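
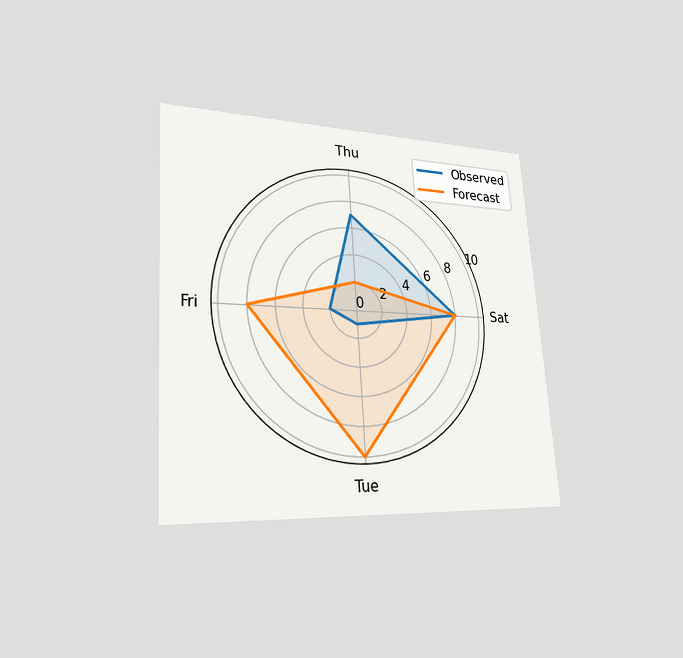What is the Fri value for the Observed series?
2

The chart is tilted about 4° counter-clockwise and viewed slightly from the left. On the Fri axis, Observed reaches 2.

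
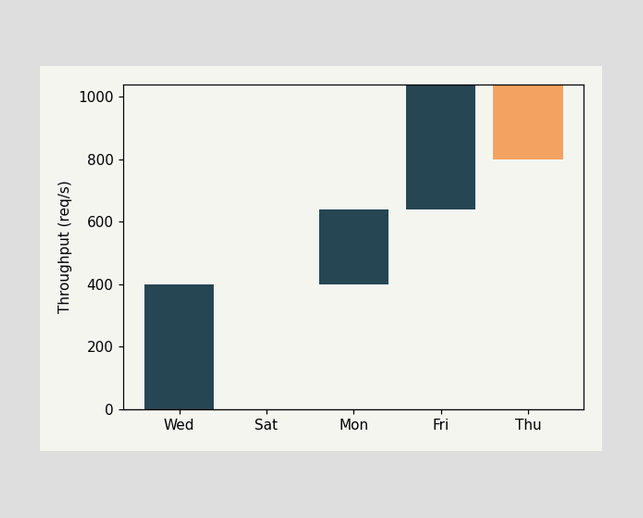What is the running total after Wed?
After Wed the running total reaches 400req/s.

400req/s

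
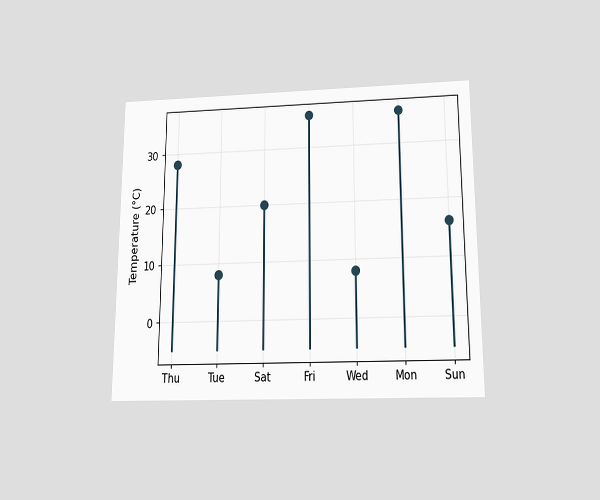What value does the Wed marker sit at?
The chart is viewed slightly from below. The Wed marker sits at 8°C.

8°C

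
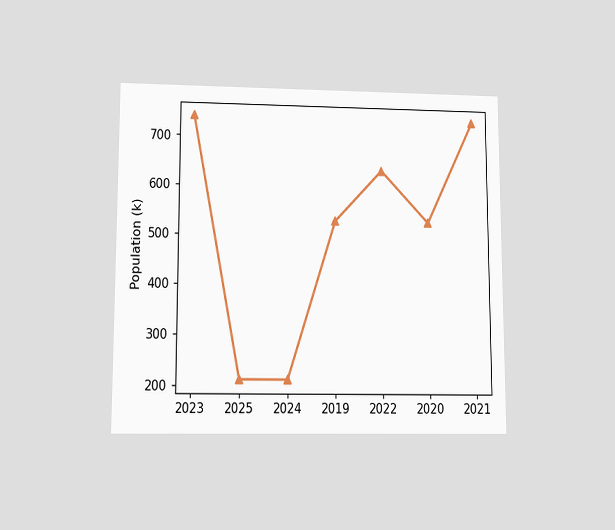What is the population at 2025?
The chart is viewed at a slight angle. At 2025, the line is at 212k.

212k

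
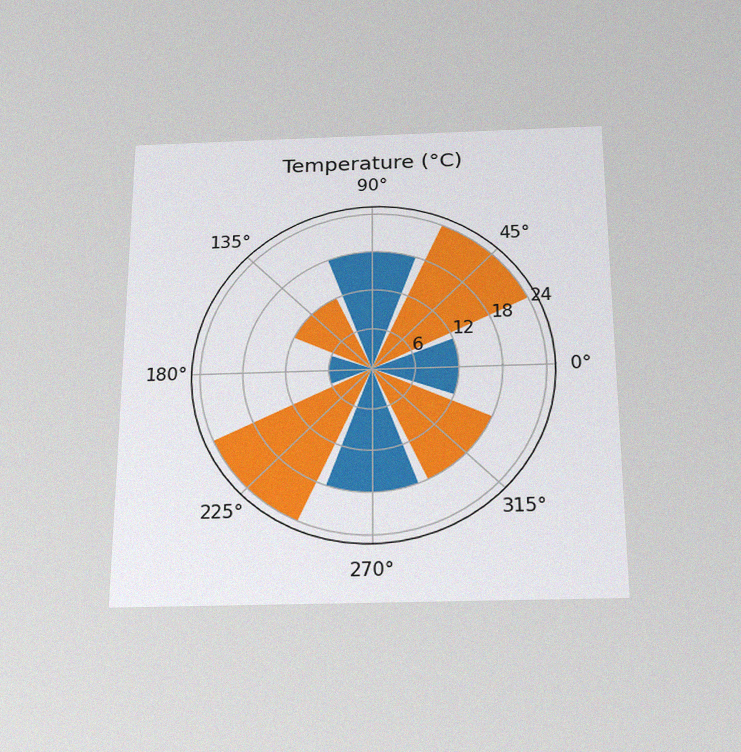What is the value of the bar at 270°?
18°C

The chart is viewed slightly from below, with some photo noise. The bar at 270° reaches 18°C on the radial axis.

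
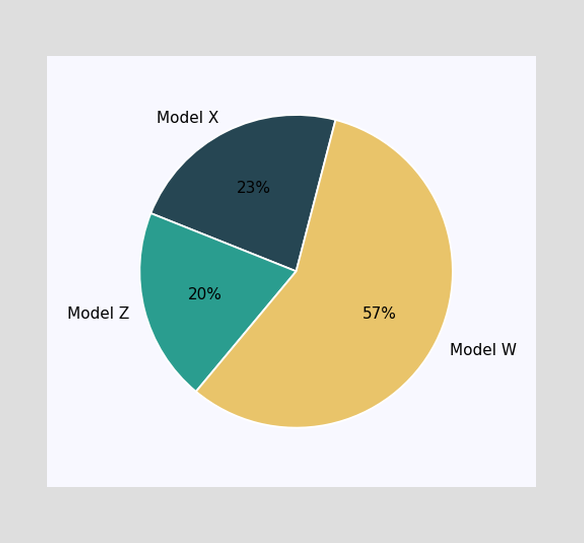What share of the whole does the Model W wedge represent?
The Model W slice takes up 57% of the pie.

57%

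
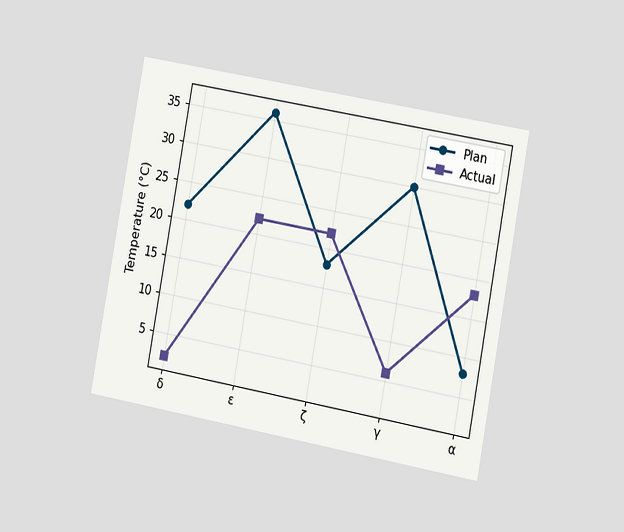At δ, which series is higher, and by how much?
Plan, by 20°C

The chart is tilted about 10° clockwise and viewed slightly from the right. At δ, Plan sits above the other line by 20°C.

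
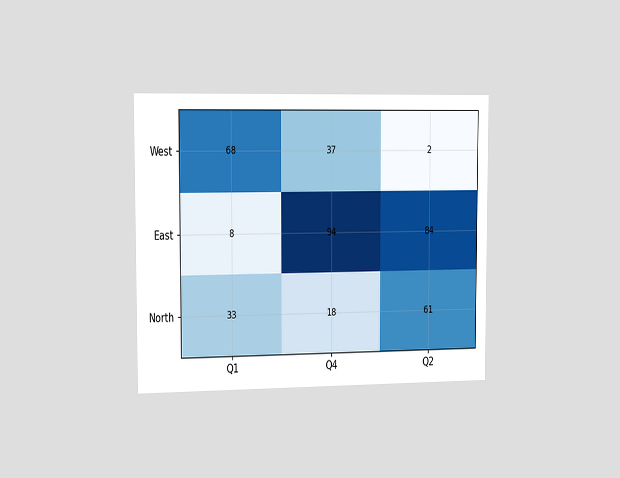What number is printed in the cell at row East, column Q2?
The chart is viewed slightly from the left. The (East, Q2) cell reads 84.

84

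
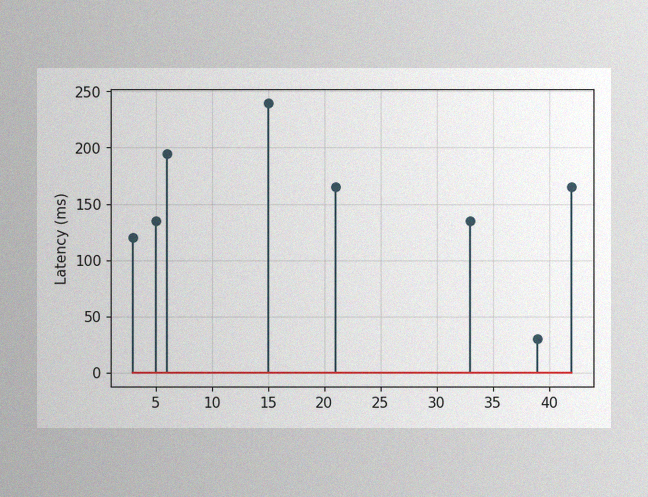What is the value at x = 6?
The image has some photo noise and uneven lighting. The stem at x=6 reaches 195ms.

195ms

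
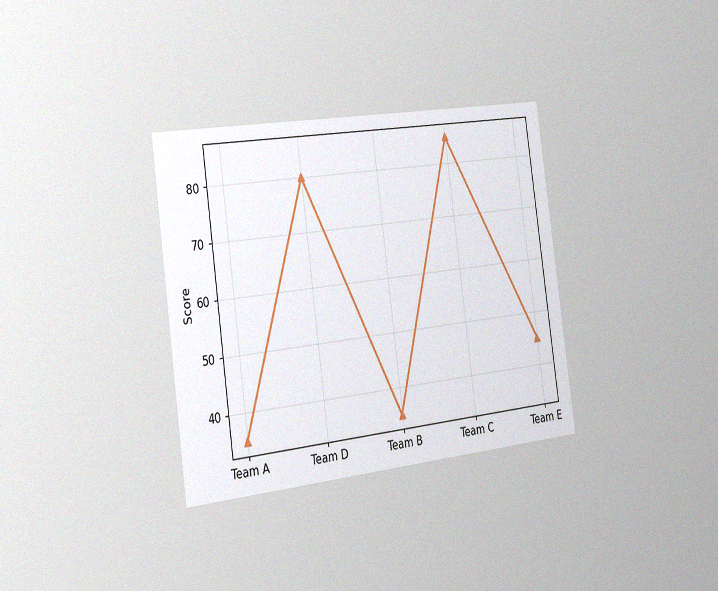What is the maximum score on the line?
85

The chart is tilted about 8° counter-clockwise and viewed slightly from the left, with some photo noise. The highest point is at Team C, and reading across to the y-axis gives 85.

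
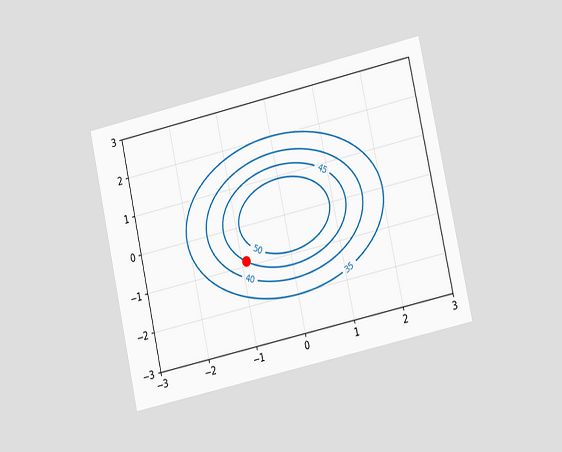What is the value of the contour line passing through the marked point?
The chart is tilted about 12° counter-clockwise and viewed at a slight angle. The marked point sits on the contour labelled 45.

45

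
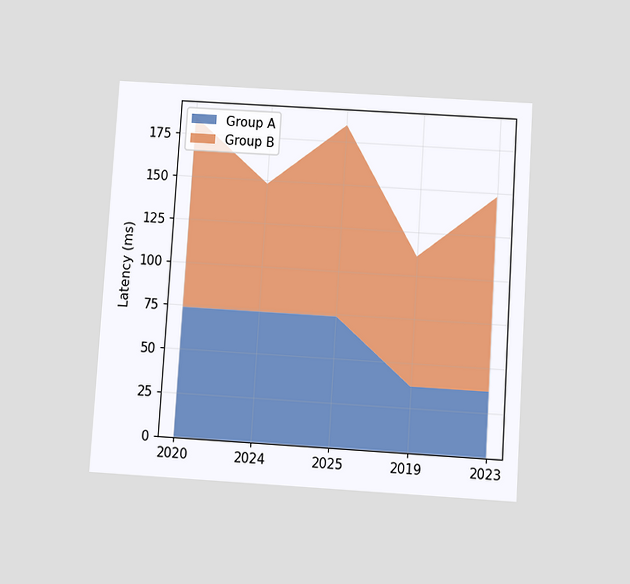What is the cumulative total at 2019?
The chart is tilted about 4° clockwise and viewed slightly from below. The stacked total at 2019 reaches 111ms.

111ms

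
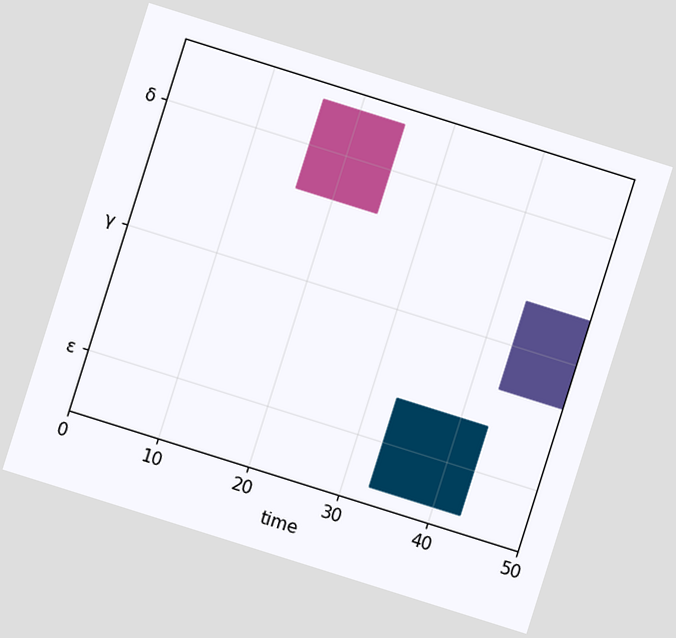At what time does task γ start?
The chart is tilted about 17° clockwise. The γ bar begins at t=43.

43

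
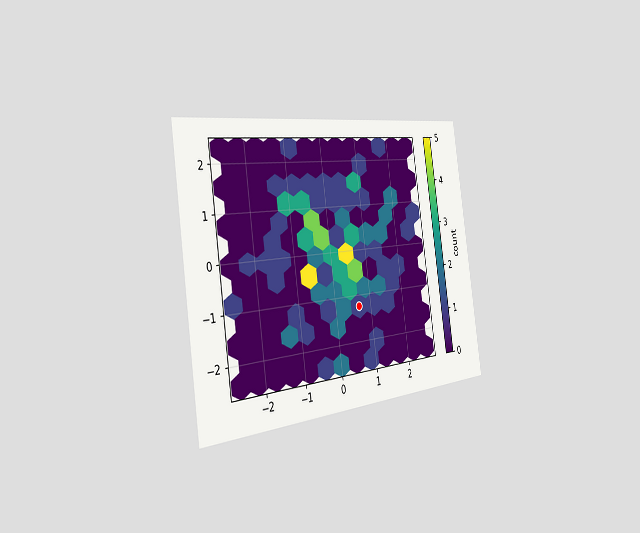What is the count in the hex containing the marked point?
The chart is tilted about 8° counter-clockwise and viewed slightly from the left. The marked hex reads 1 on the colorbar.

1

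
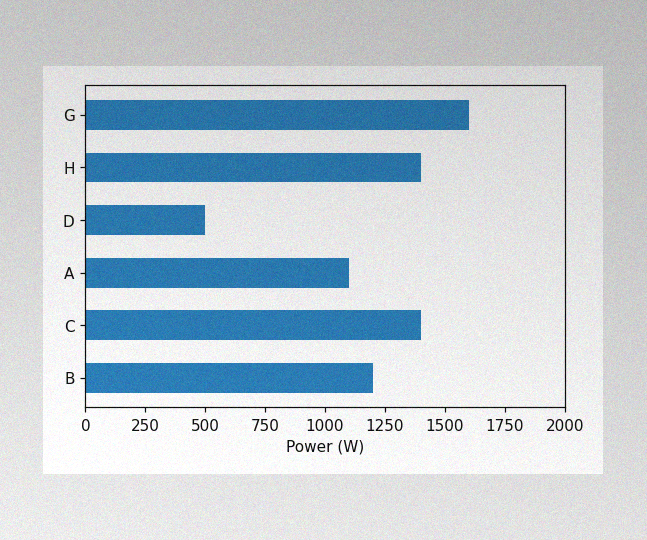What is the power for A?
The image has some photo noise and uneven lighting. Reading along the chart's x-axis, the A bar reaches 1100W.

1100W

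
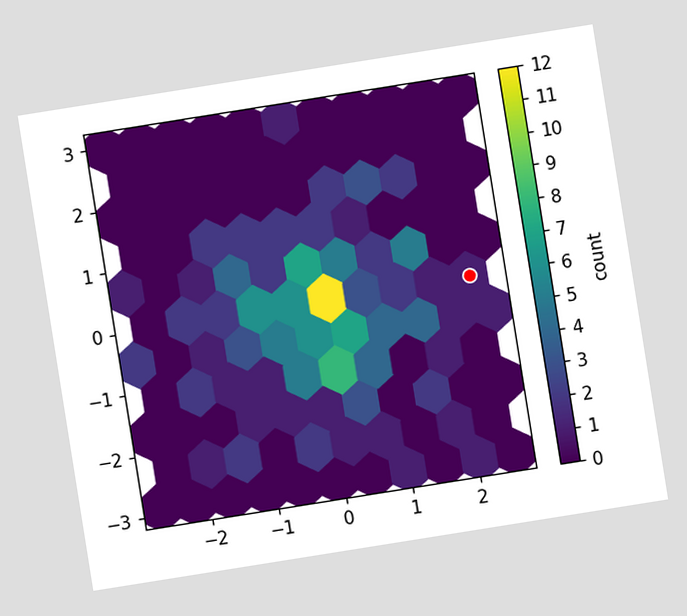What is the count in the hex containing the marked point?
The chart is tilted about 9° counter-clockwise. The marked hex reads 1 on the colorbar.

1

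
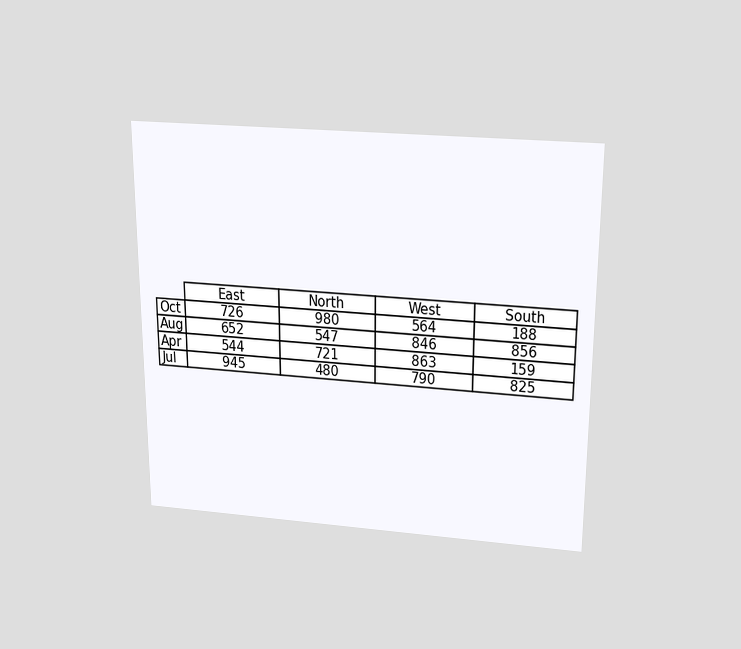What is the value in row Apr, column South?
159

The chart is viewed slightly from above. The (Apr, South) cell reads 159.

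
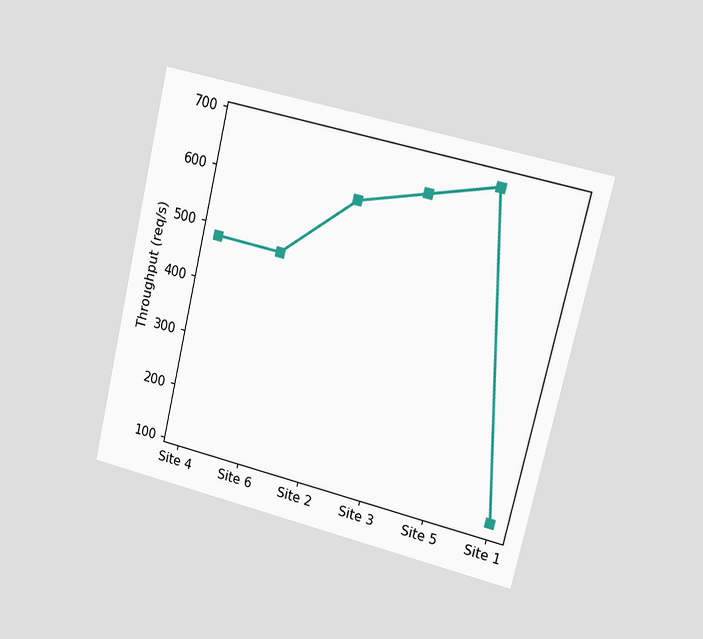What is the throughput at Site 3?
640req/s

The chart is tilted about 13° clockwise and viewed at a slight angle. At Site 3, the line is at 640req/s.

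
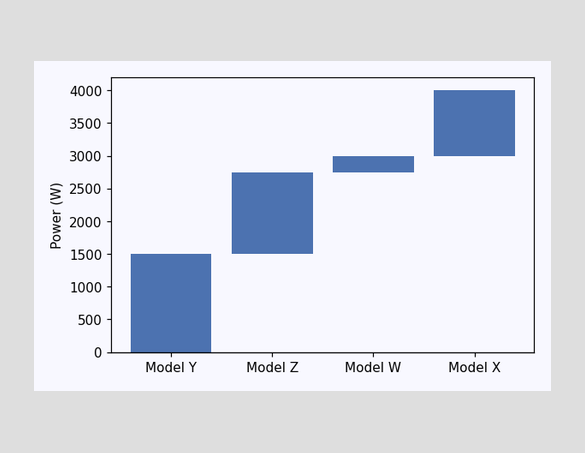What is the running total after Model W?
3000W

After Model W the running total reaches 3000W.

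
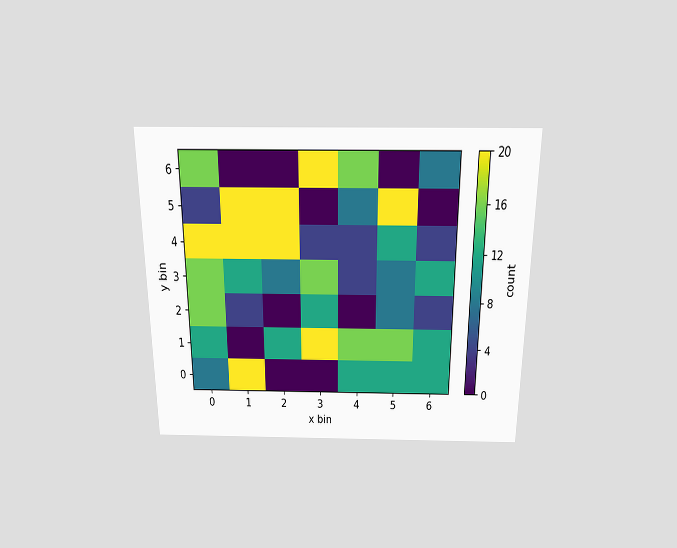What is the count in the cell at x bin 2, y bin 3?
8

The chart is viewed slightly from above. Matching the cell (2, 3) against the colorbar gives 8.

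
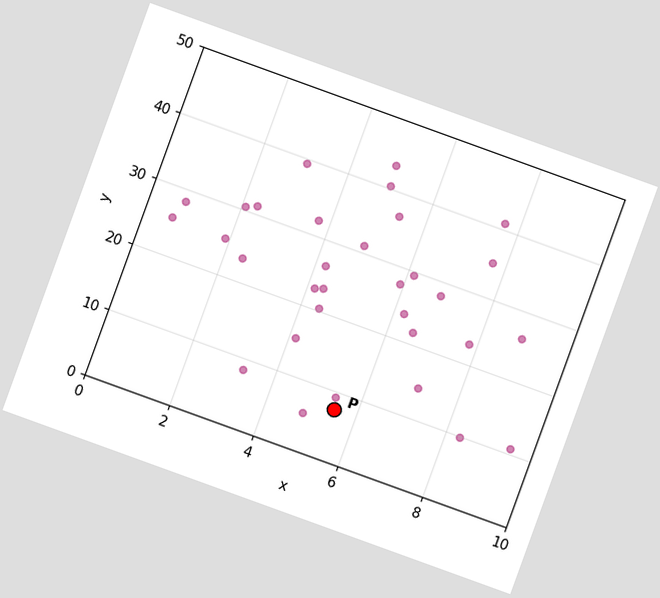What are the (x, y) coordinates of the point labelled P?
(5.5, 7.5)

The chart is tilted about 20° clockwise. Following the gridlines from P to each axis, P sits at (5.5, 7.5).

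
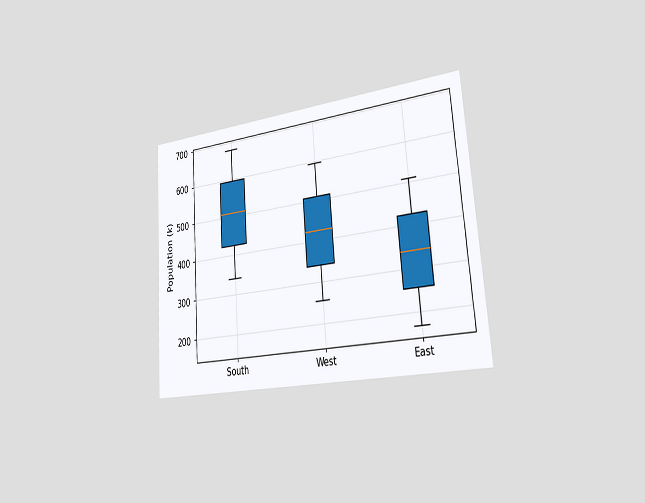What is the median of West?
The chart is tilted about 4° counter-clockwise and viewed slightly from the right. The median line in the West box sits at 425k.

425k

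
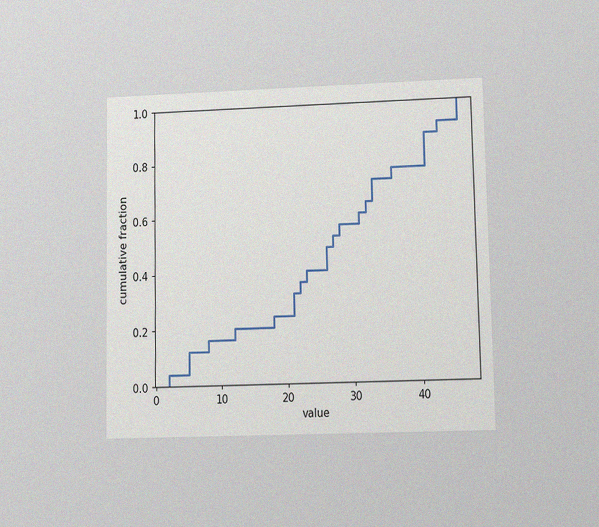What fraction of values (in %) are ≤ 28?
56%

The chart is viewed at a slight angle, with some photo noise. At x=28 the ECDF step is at 56%.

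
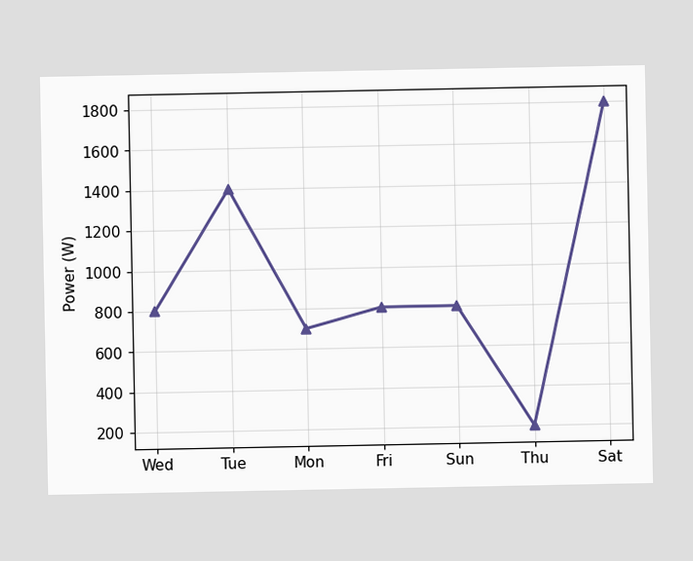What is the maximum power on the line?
The highest point is at Sat, and reading across to the y-axis gives 1800W.

1800W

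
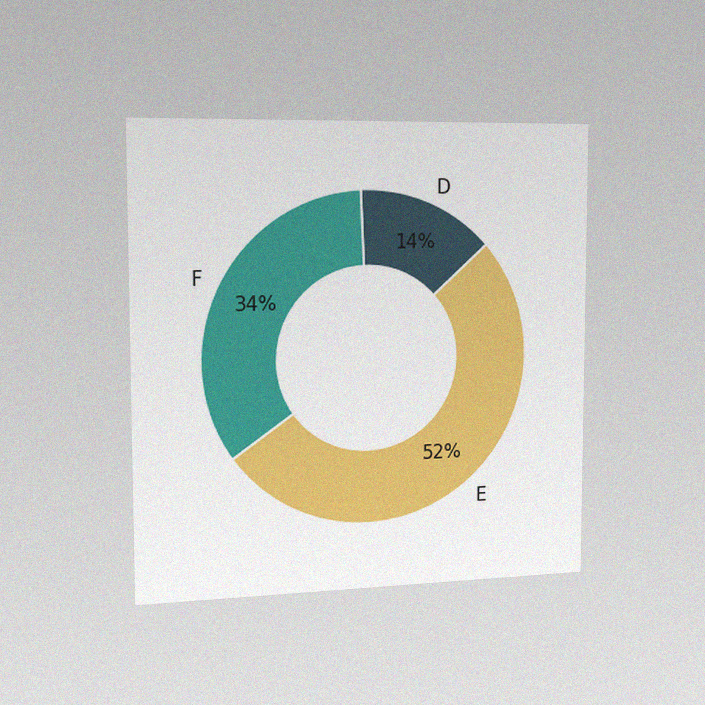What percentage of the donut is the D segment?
14%

The chart is viewed slightly from the left, with some photo noise. The D segment takes up 14% of the ring.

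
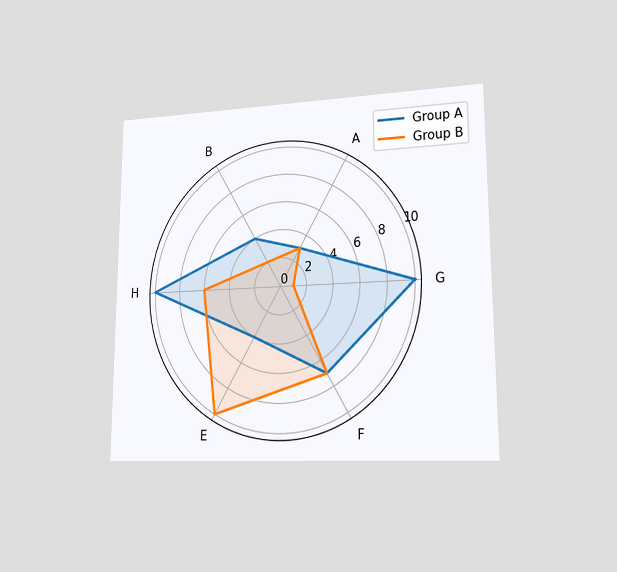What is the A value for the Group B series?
3

The chart is viewed slightly from the right. On the A axis, Group B reaches 3.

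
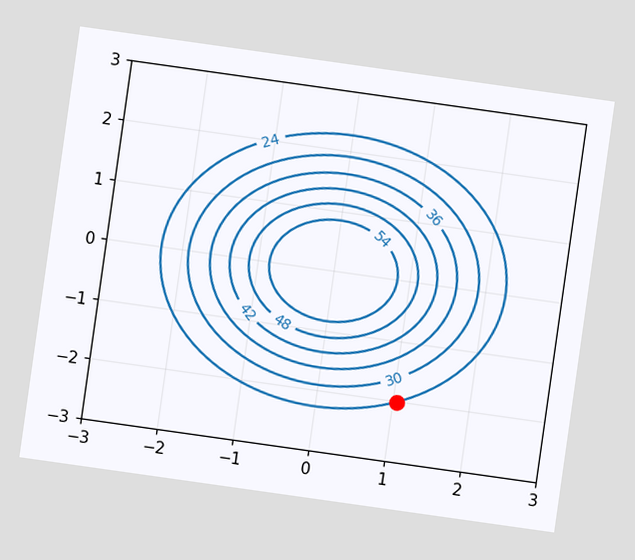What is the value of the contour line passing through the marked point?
24

The chart is tilted about 8° clockwise. The marked point sits on the contour labelled 24.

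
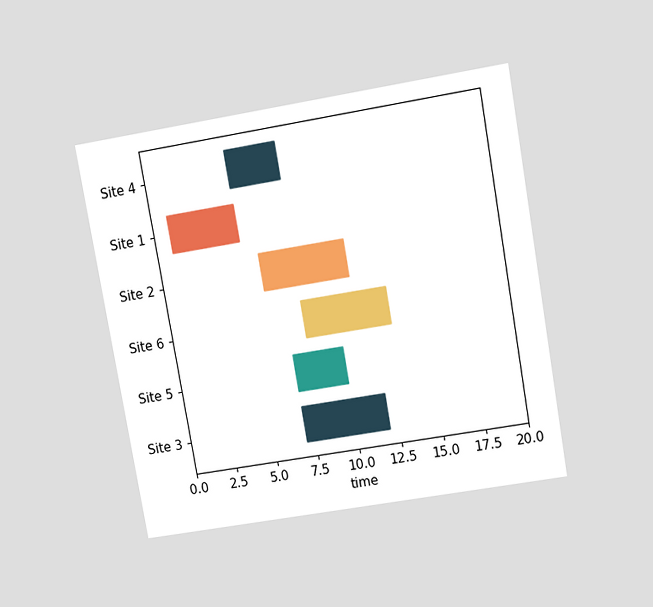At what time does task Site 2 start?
The chart is tilted about 10° counter-clockwise and viewed slightly from above. The Site 2 bar begins at t=6.

6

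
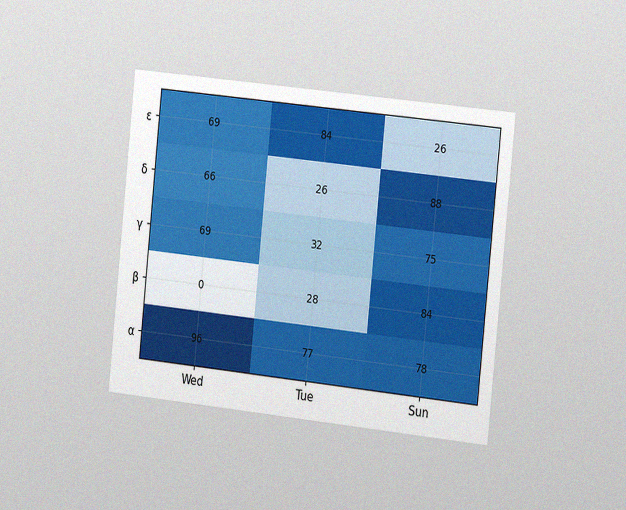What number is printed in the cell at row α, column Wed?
96

The chart is tilted about 6° clockwise and viewed slightly from the right, with some photo noise. The (α, Wed) cell reads 96.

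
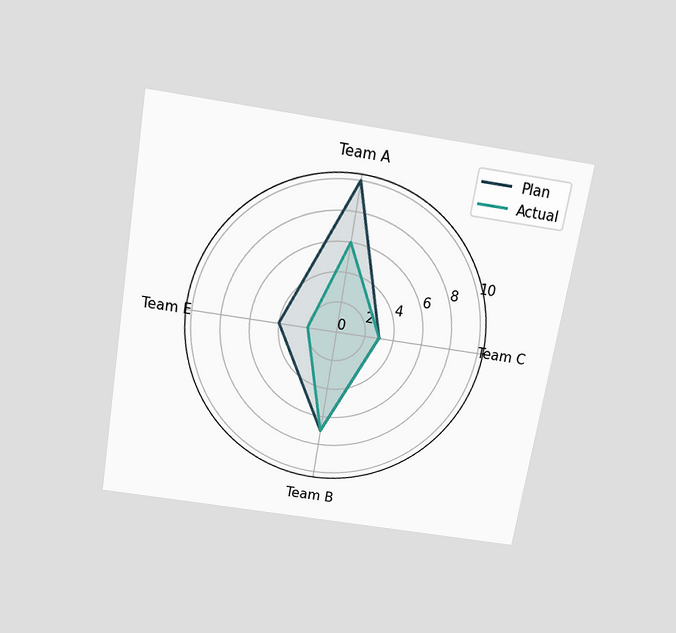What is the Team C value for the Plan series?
The chart is tilted about 9° clockwise and viewed slightly from above. On the Team C axis, Plan reaches 3.

3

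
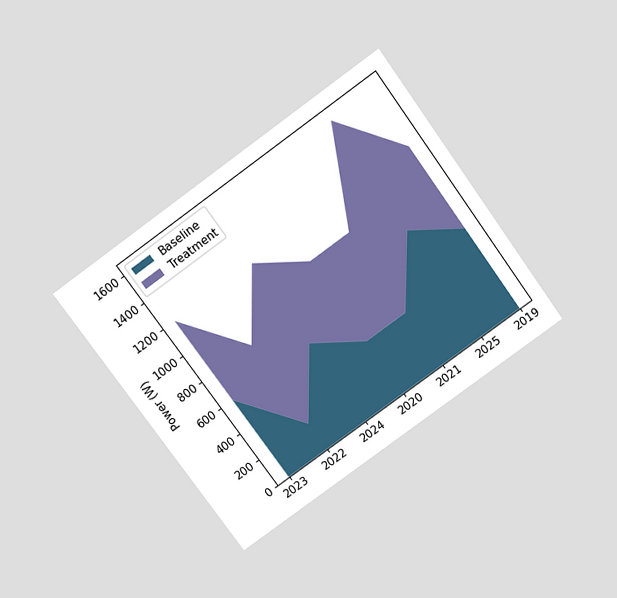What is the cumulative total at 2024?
The chart is tilted about 36° counter-clockwise and viewed slightly from above. The stacked total at 2024 reaches 1200W.

1200W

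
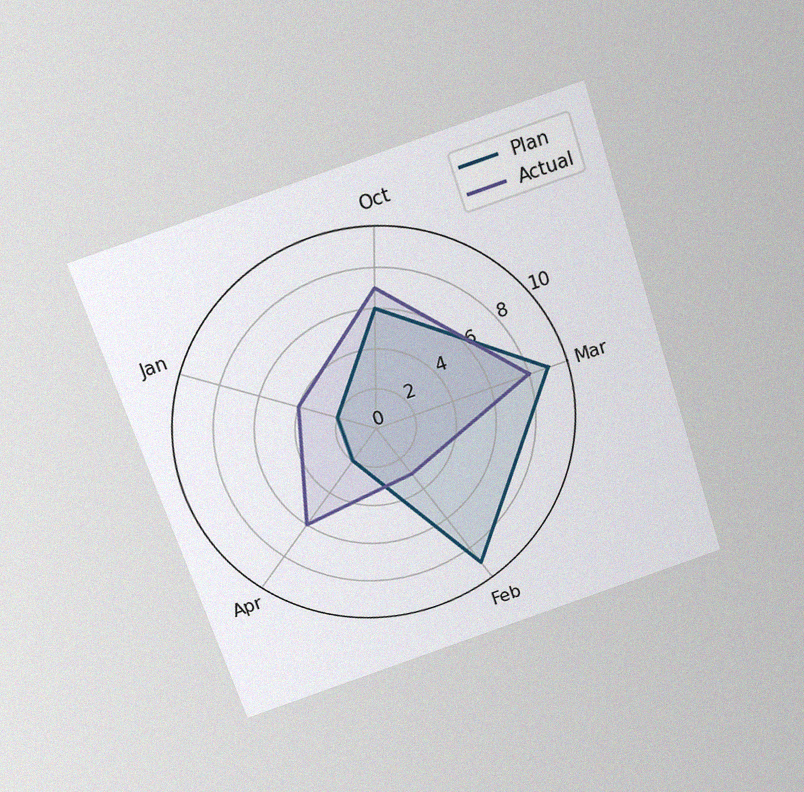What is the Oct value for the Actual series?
7

The chart is tilted about 18° counter-clockwise and viewed slightly from above, with some photo noise. On the Oct axis, Actual reaches 7.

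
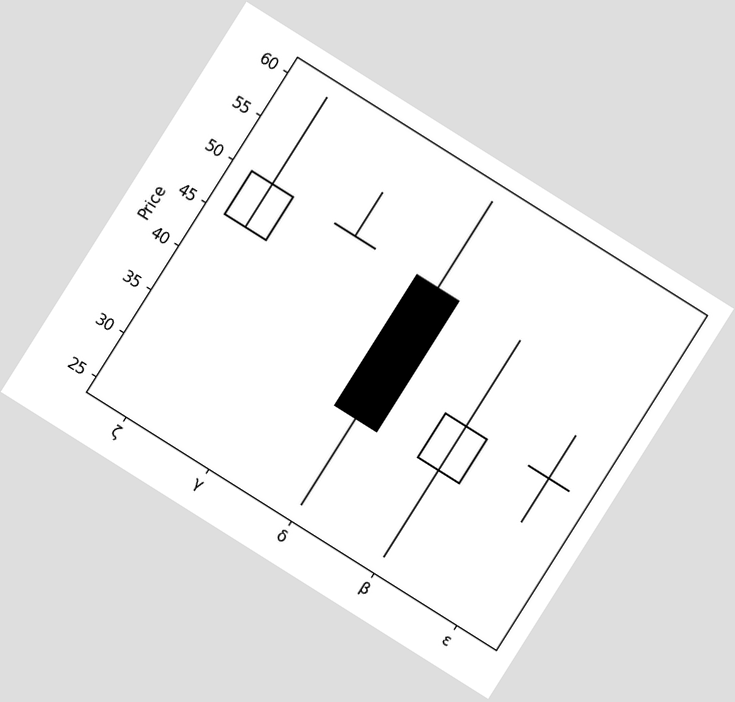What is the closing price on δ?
The chart is tilted about 32° clockwise. The δ candle closes at 35.

35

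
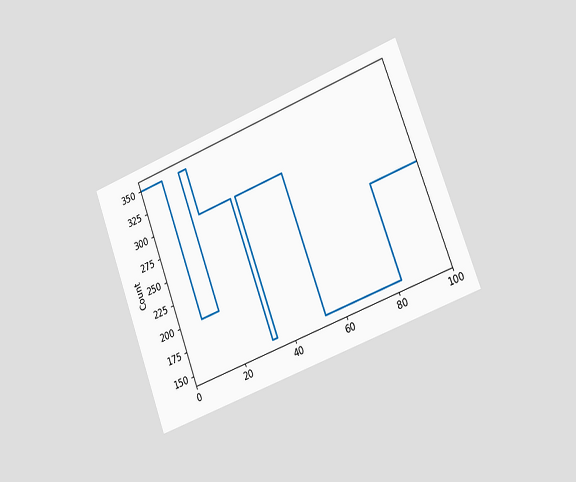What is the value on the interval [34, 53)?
300

The chart is tilted about 21° counter-clockwise and viewed slightly from the right. On [34, 53) the step sits at 300.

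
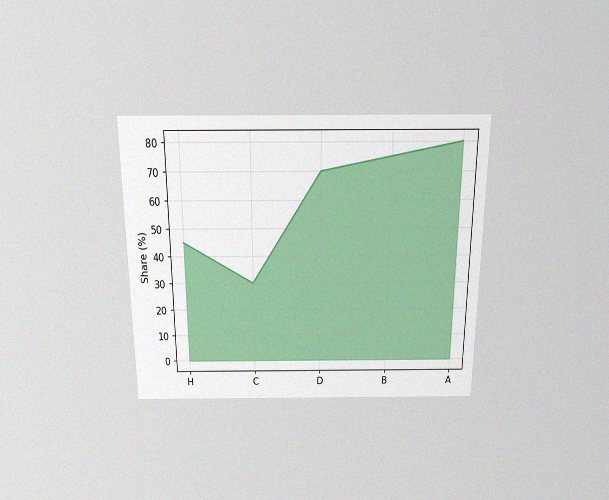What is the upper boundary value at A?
80%

The chart is viewed slightly from above, with some photo noise. At A the upper boundary is at 80%.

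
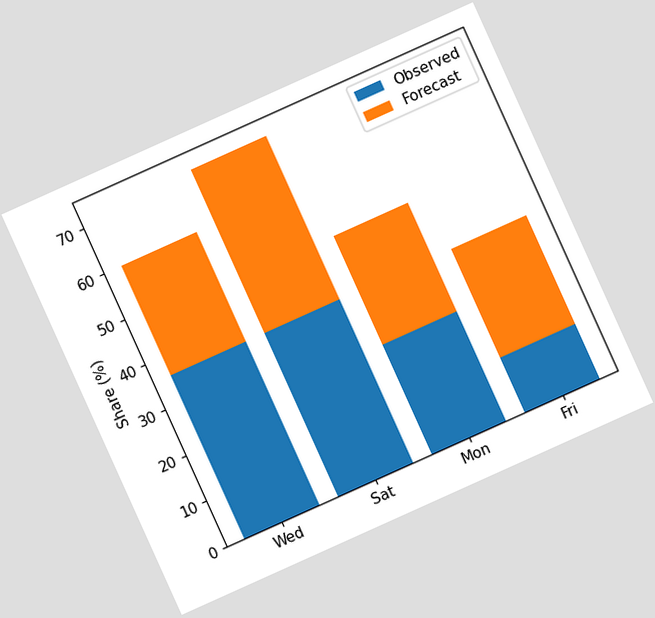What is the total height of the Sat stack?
The chart is tilted about 24° counter-clockwise. The Sat stack's top reaches 72% on the y-axis.

72%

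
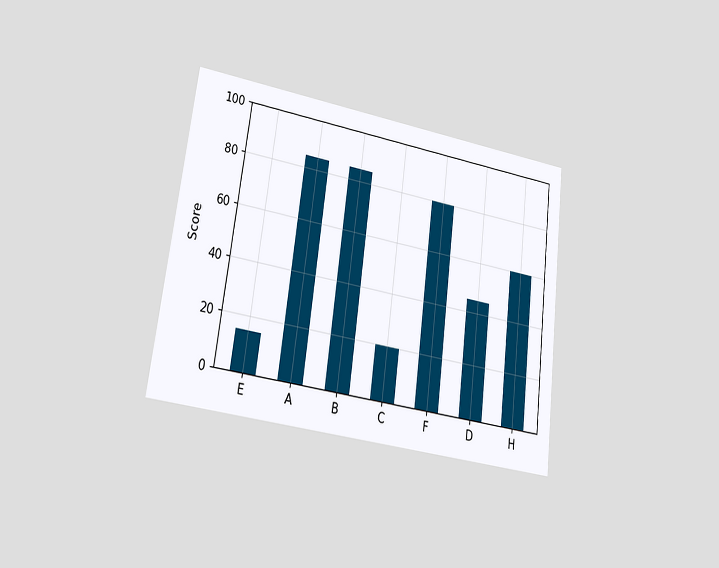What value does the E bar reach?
15

The chart is tilted about 7° clockwise and viewed at a slight angle. Reading along the chart's y-axis, the E bar reaches 15.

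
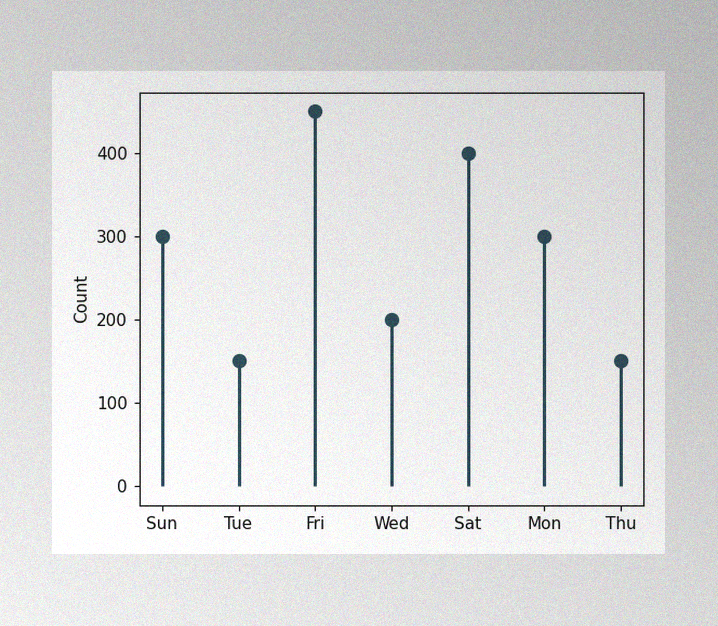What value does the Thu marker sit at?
150

The image has some photo noise and uneven lighting. The Thu marker sits at 150.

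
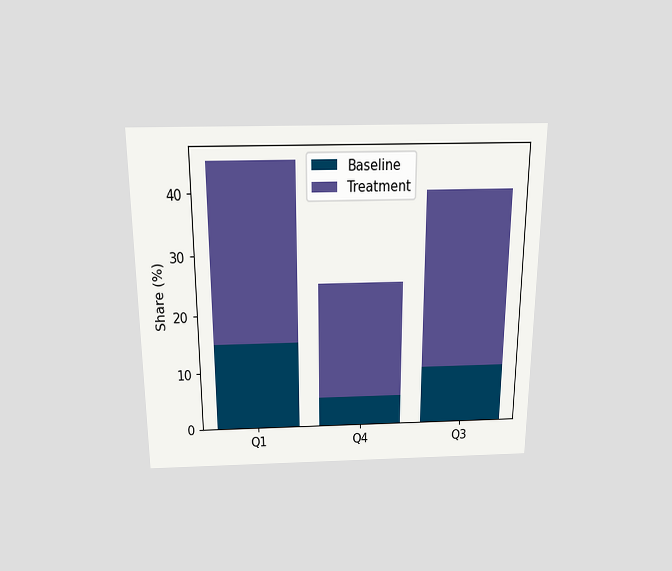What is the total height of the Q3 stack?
40%

The chart is viewed slightly from above. The Q3 stack's top reaches 40% on the y-axis.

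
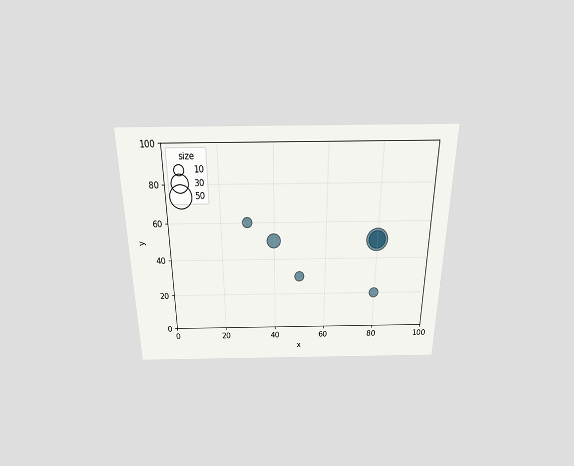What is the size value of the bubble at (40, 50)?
The chart is viewed slightly from above. Matching the bubble at (40, 50) against the size legend gives 20.

20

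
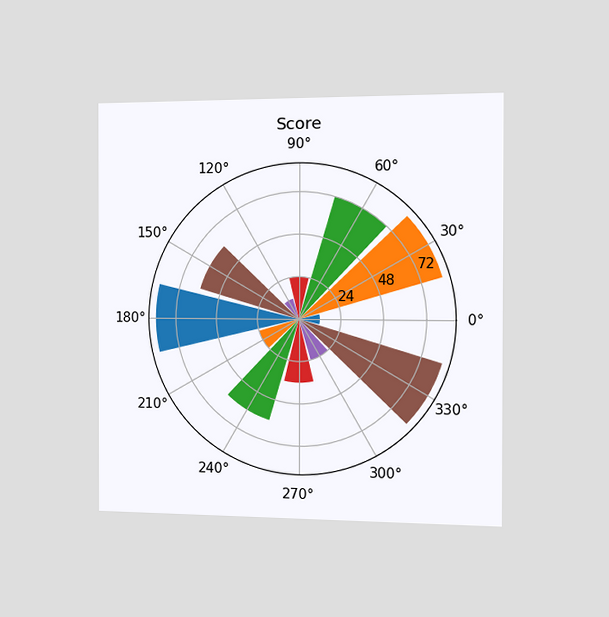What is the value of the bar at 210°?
The chart is viewed slightly from the right. The bar at 210° reaches 24 on the radial axis.

24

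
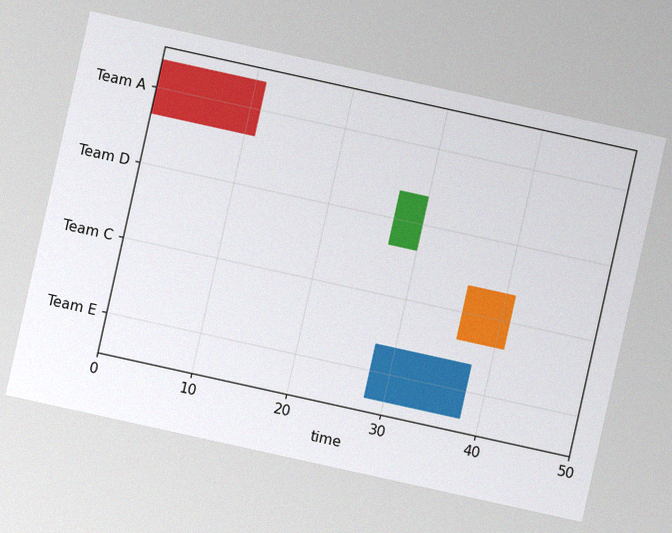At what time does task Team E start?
28

The chart is tilted about 12° clockwise, with some photo noise. The Team E bar begins at t=28.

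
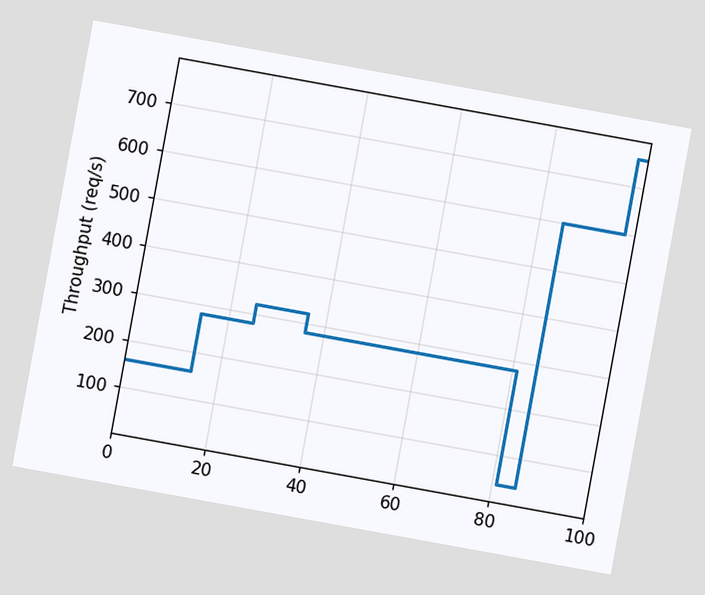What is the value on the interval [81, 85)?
The chart is tilted about 10° clockwise. On [81, 85) the step sits at 40req/s.

40req/s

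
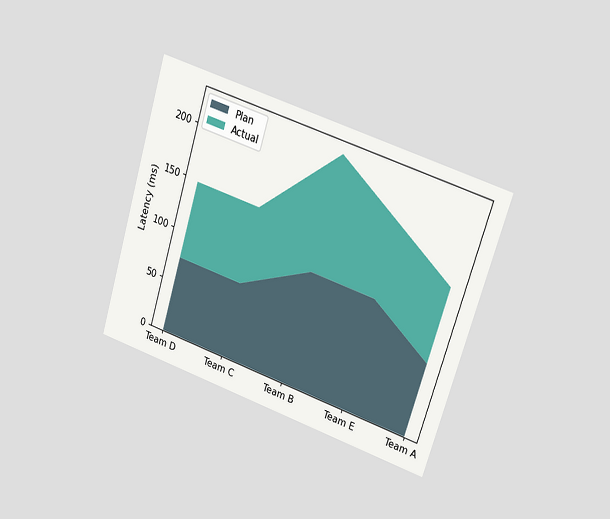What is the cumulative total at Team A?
148ms

The chart is tilted about 17° clockwise and viewed at a slight angle. The stacked total at Team A reaches 148ms.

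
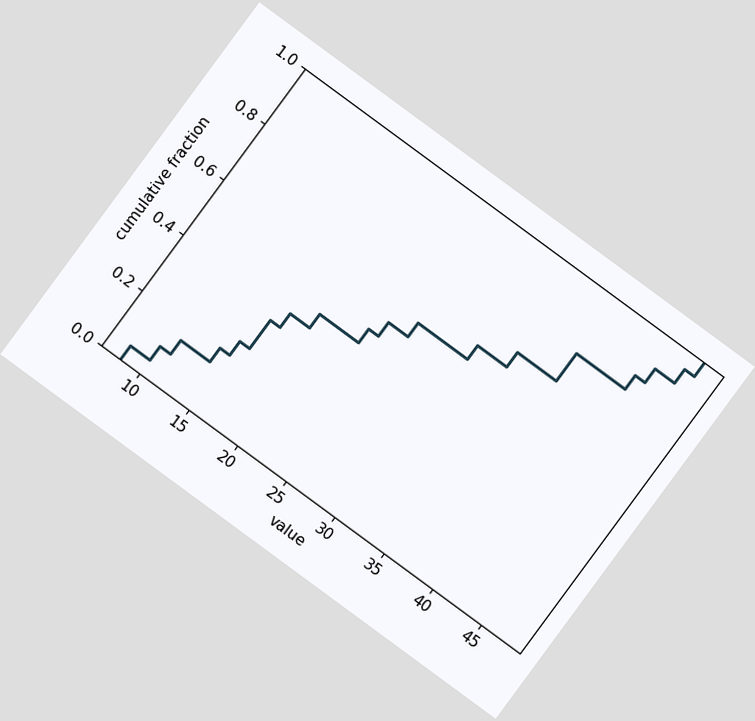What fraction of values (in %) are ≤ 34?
The chart is tilted about 36° clockwise. At x=34 the ECDF step is at 70%.

70%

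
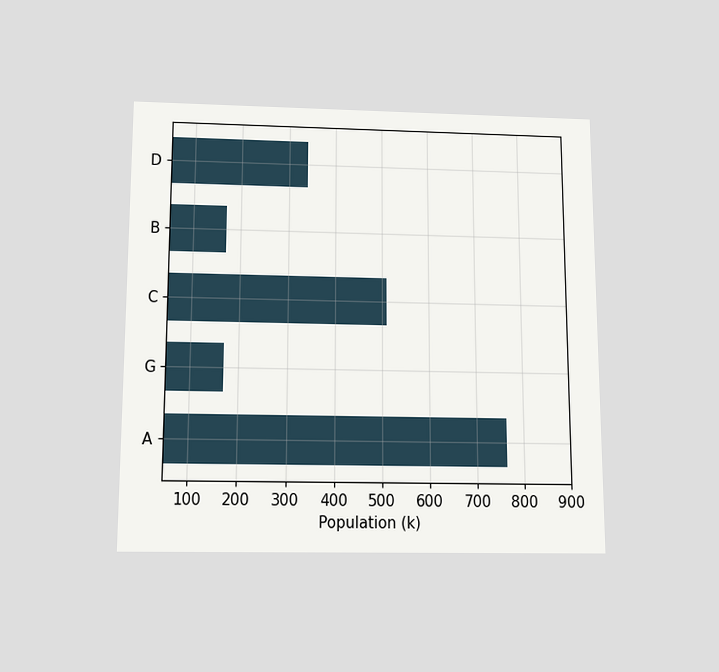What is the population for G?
170k

The chart is viewed slightly from below. Reading along the chart's x-axis, the G bar reaches 170k.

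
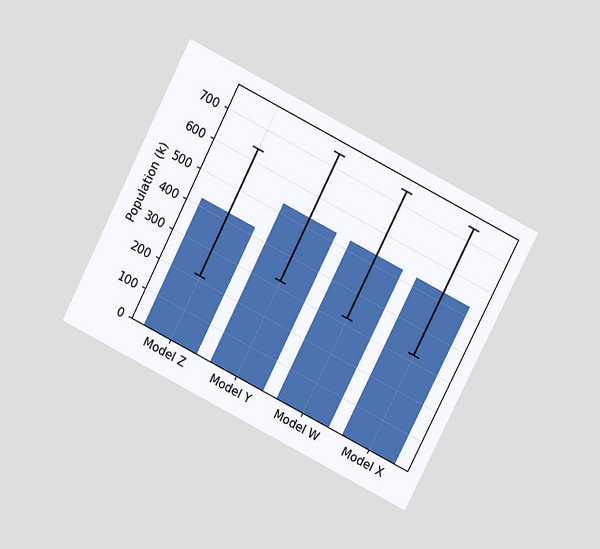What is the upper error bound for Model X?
The chart is tilted about 27° clockwise and viewed at a slight angle. The Model X bar's upper whisker reaches 742k.

742k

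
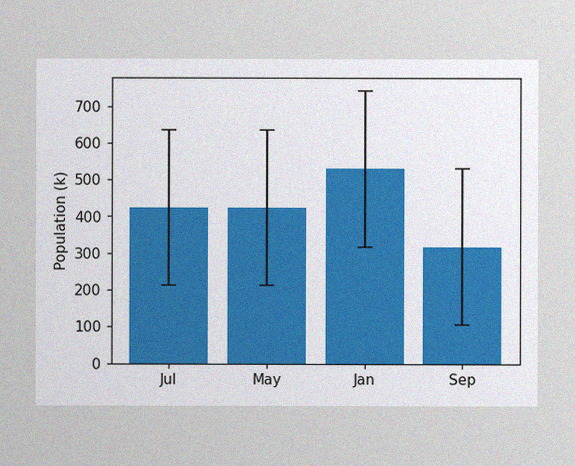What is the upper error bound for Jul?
636k

The image has some photo noise and uneven lighting. The Jul bar's upper whisker reaches 636k.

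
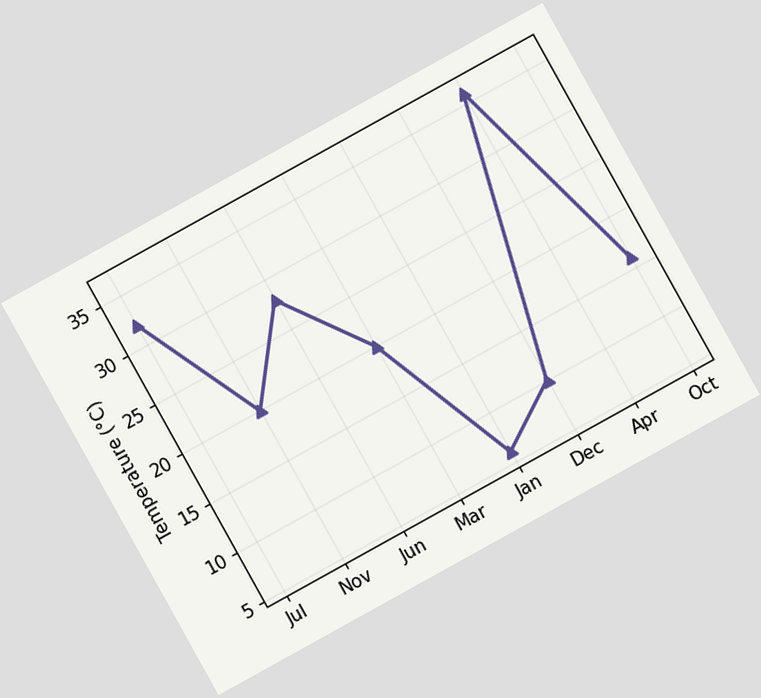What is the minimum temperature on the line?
The chart is tilted about 29° counter-clockwise. The lowest point is at Jan, and reading across to the y-axis gives 6°C.

6°C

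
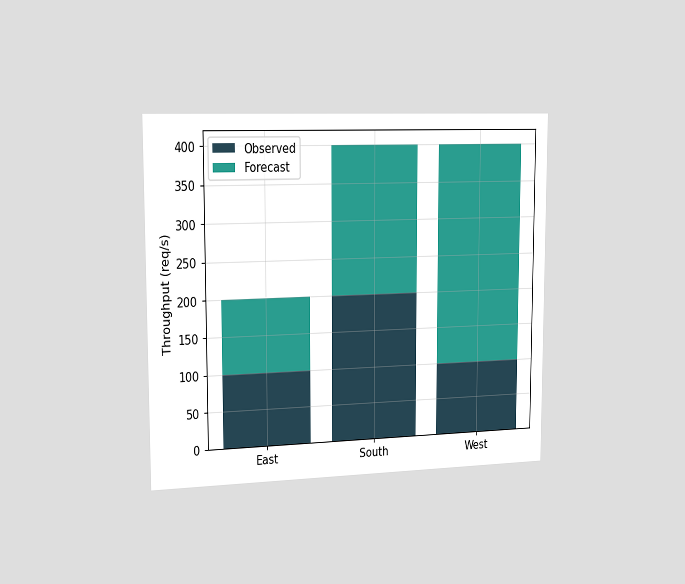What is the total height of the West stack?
The chart is viewed slightly from the left. The West stack's top reaches 400req/s on the y-axis.

400req/s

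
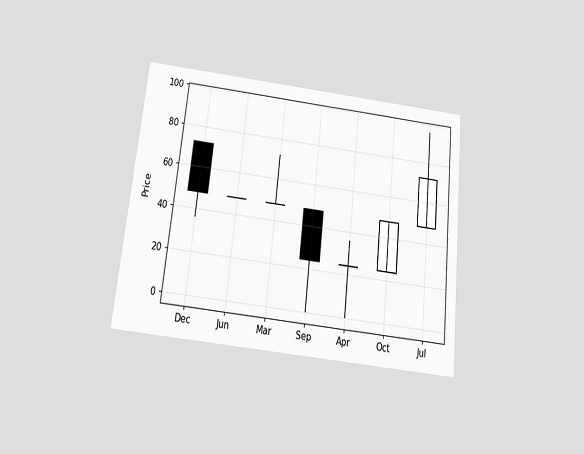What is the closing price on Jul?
The chart is tilted about 6° clockwise and viewed slightly from below. The Jul candle closes at 72.

72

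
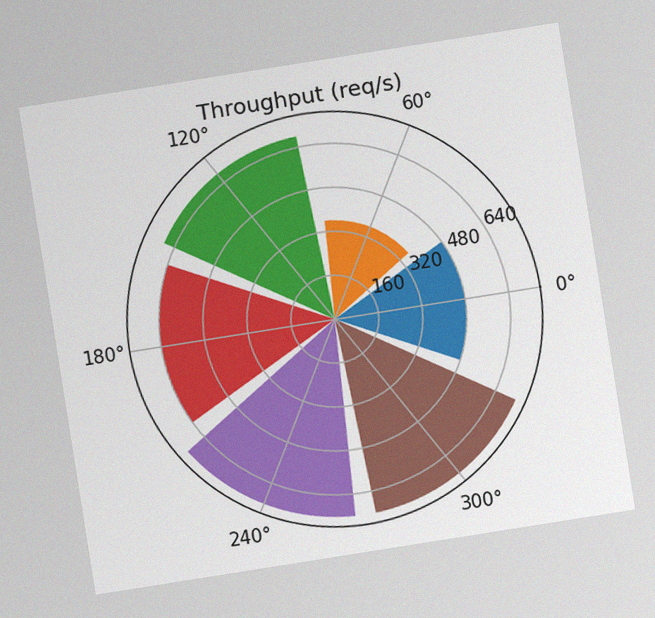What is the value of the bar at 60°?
The chart is tilted about 9° counter-clockwise, with some photo noise. The bar at 60° reaches 360req/s on the radial axis.

360req/s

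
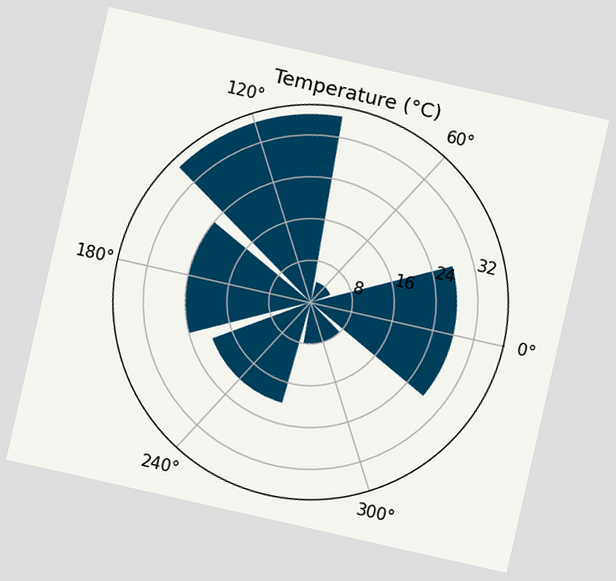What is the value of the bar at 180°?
24°C

The chart is tilted about 13° clockwise. The bar at 180° reaches 24°C on the radial axis.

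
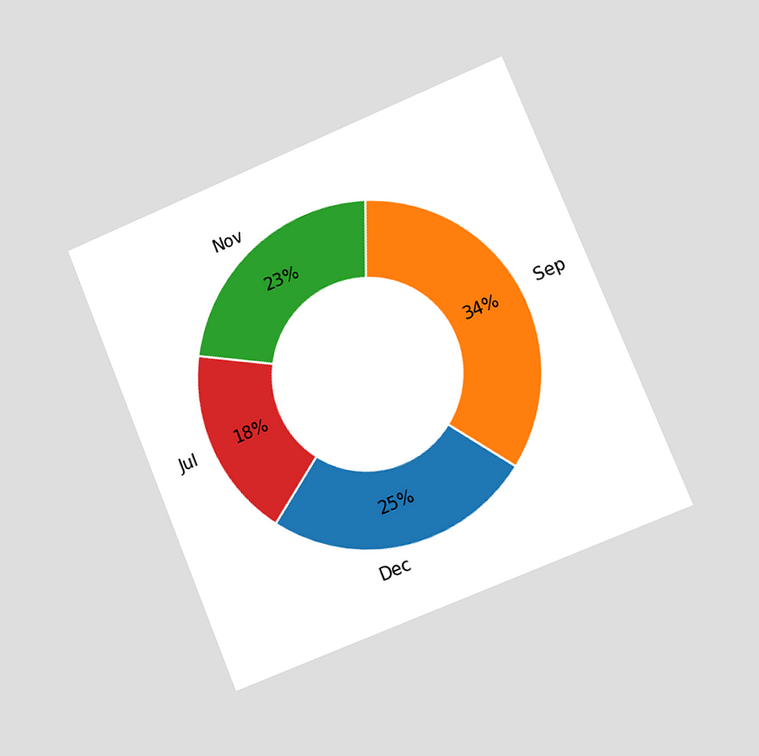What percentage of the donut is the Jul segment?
18%

The chart is tilted about 22° counter-clockwise and viewed slightly from the right. The Jul segment takes up 18% of the ring.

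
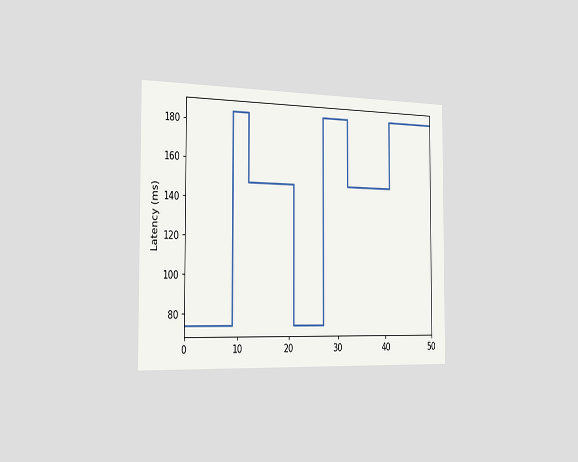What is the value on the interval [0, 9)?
74ms

The chart is viewed slightly from the left. On [0, 9) the step sits at 74ms.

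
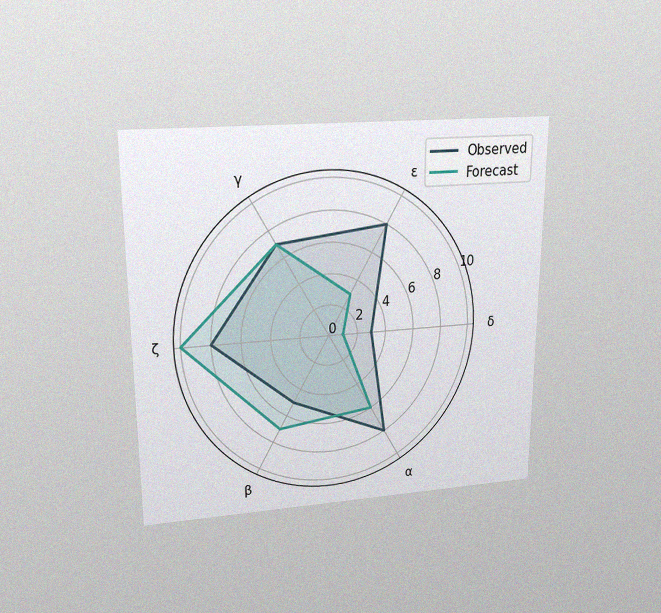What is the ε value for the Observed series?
The chart is viewed slightly from above, with some photo noise. On the ε axis, Observed reaches 8.

8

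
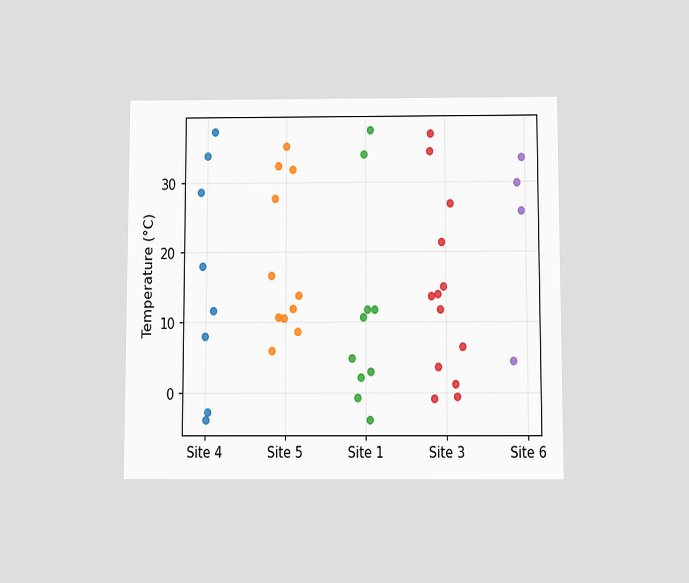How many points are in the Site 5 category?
11

The chart is viewed slightly from below. Counting the markers in the Site 5 column gives 11.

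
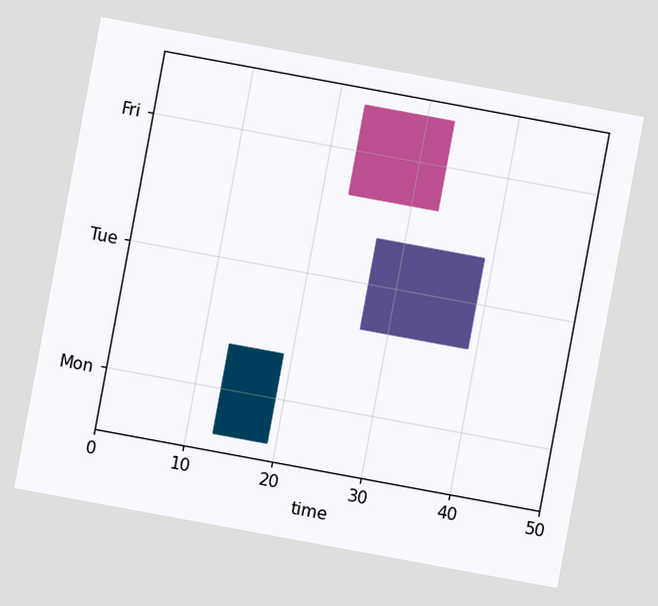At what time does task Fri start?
The chart is tilted about 10° clockwise. The Fri bar begins at t=23.

23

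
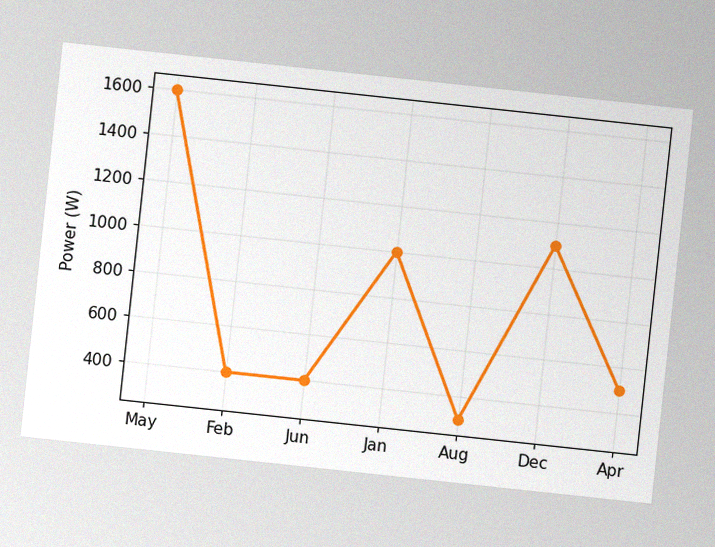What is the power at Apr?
The chart is tilted about 6° clockwise, with some photo noise. At Apr, the line is at 500W.

500W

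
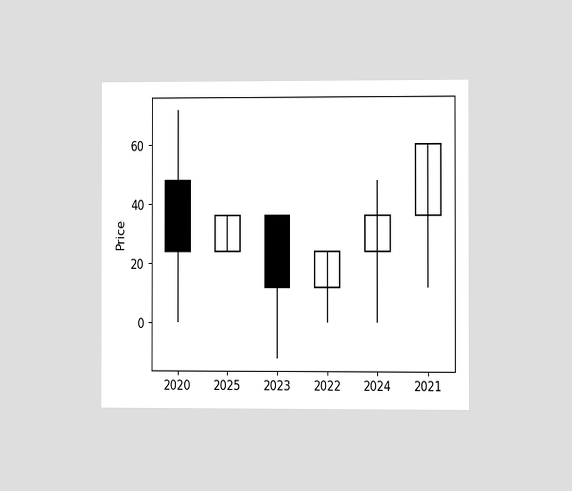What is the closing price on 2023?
12

The chart is viewed at a slight angle. The 2023 candle closes at 12.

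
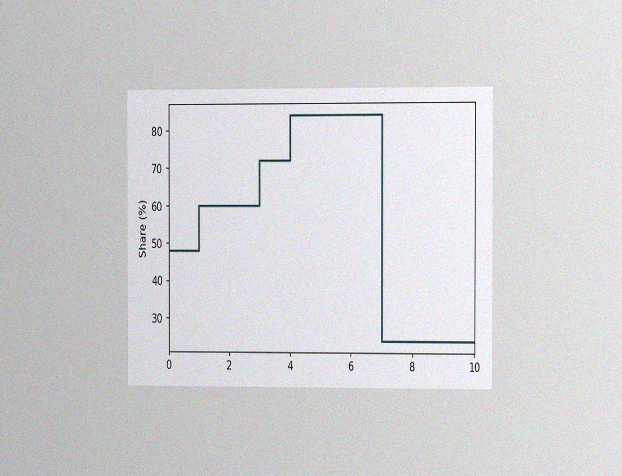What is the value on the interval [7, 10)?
The chart is viewed slightly from the right, with some photo noise. On [7, 10) the step sits at 24%.

24%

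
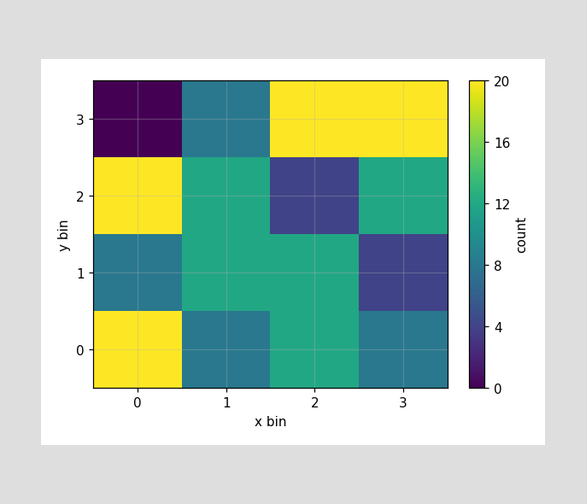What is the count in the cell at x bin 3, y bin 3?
20

Matching the cell (3, 3) against the colorbar gives 20.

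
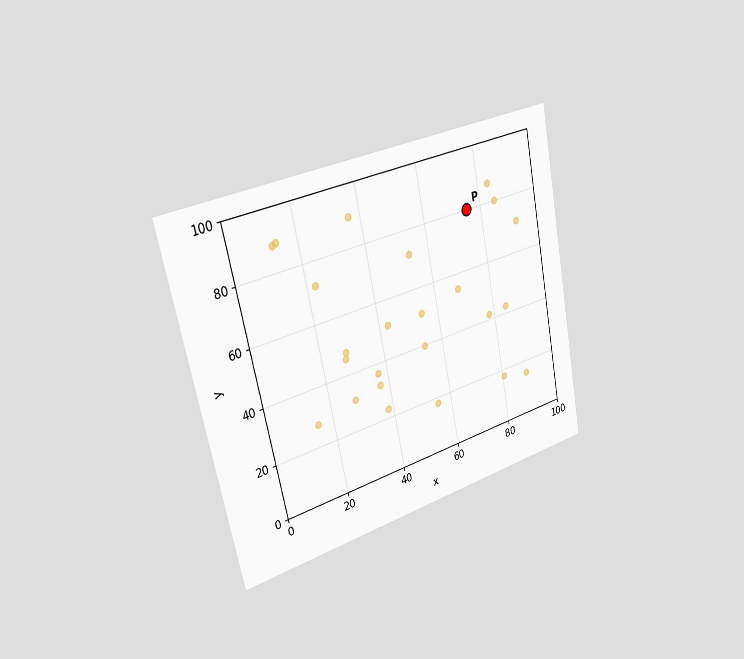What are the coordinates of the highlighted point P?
The chart is tilted about 12° counter-clockwise and viewed slightly from the left. Following the gridlines from P to each axis, P sits at (75, 80).

(75, 80)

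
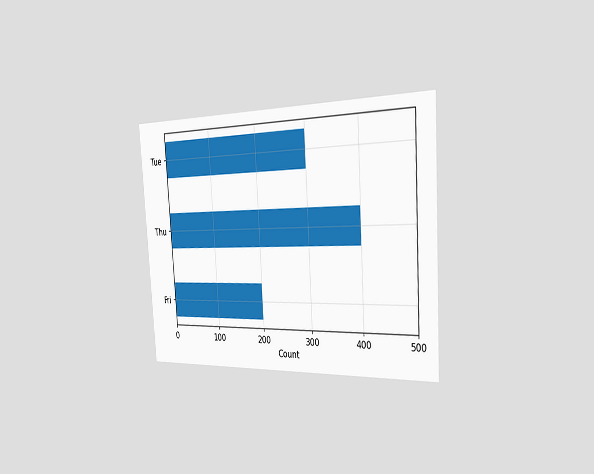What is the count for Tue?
300

The chart is tilted about 4° counter-clockwise and viewed slightly from the right. Reading along the chart's x-axis, the Tue bar reaches 300.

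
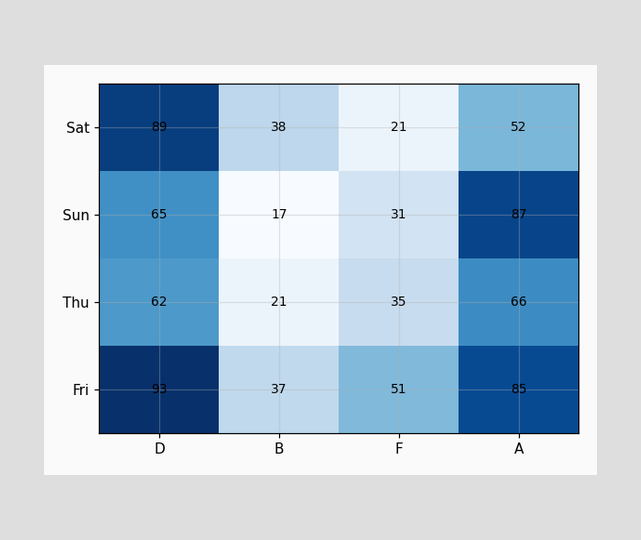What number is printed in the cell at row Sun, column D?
65

The (Sun, D) cell reads 65.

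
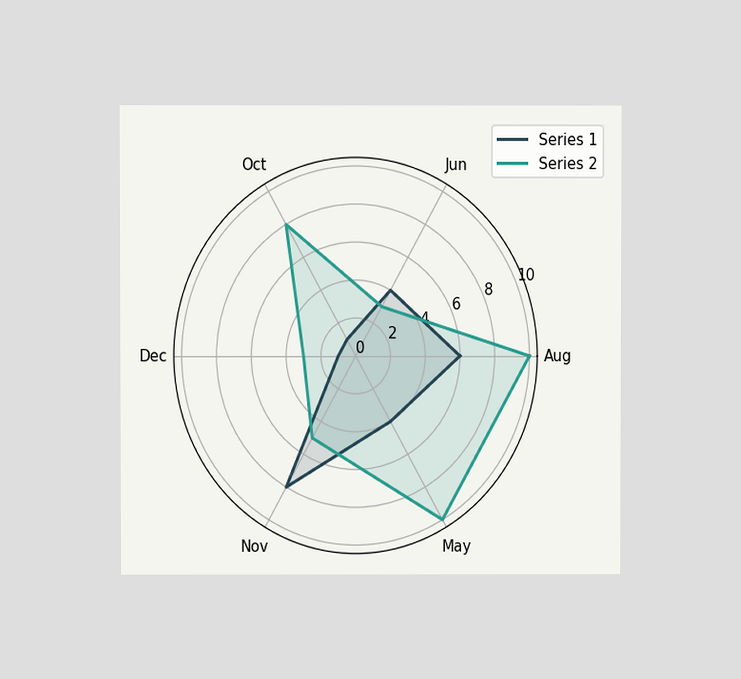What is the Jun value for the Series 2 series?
The chart is viewed at a slight angle. On the Jun axis, Series 2 reaches 3.

3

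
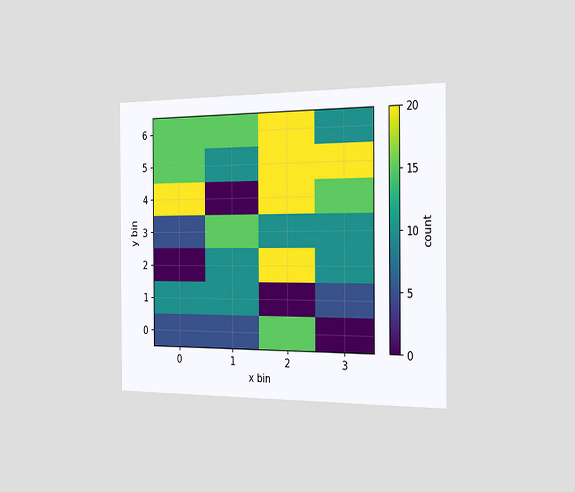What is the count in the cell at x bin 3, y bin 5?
20

The chart is viewed slightly from the right. Matching the cell (3, 5) against the colorbar gives 20.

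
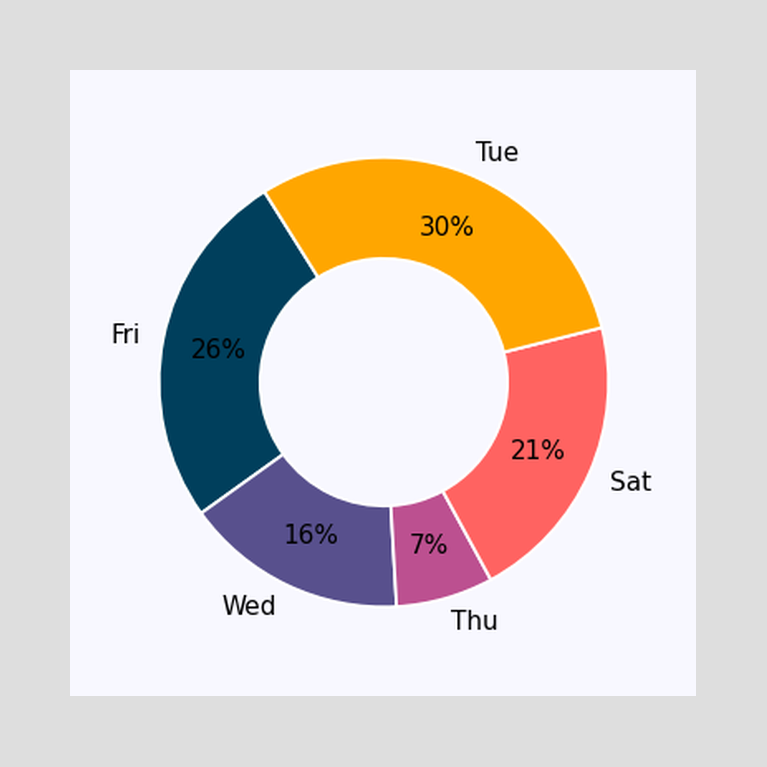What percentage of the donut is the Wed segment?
The Wed segment takes up 16% of the ring.

16%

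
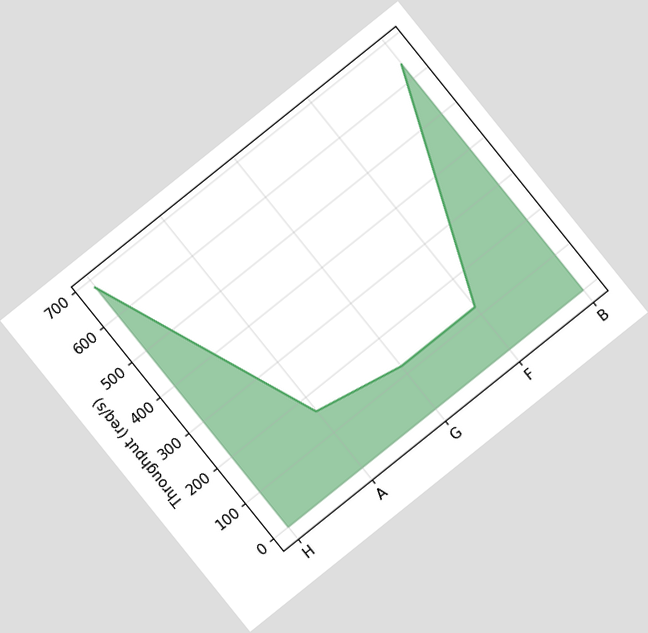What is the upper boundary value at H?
680req/s

The chart is tilted about 39° counter-clockwise. At H the upper boundary is at 680req/s.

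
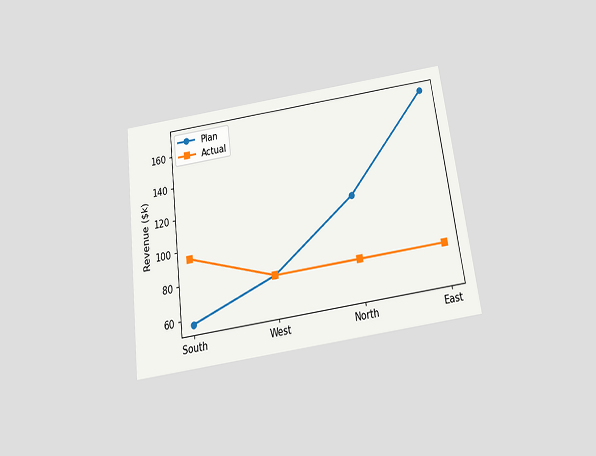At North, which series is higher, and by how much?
Plan, by $38k

The chart is tilted about 7° counter-clockwise and viewed slightly from below. At North, Plan sits above the other line by $38k.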